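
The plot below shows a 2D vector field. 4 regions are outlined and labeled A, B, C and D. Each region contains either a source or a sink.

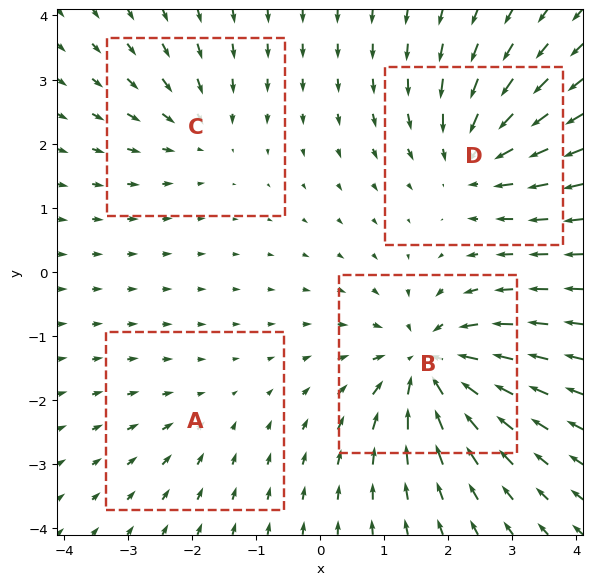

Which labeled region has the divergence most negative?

B

Divergence at each region's feature centre — A: about -2, B: about -8, C: about -3, D: about -5. Region B is most negative.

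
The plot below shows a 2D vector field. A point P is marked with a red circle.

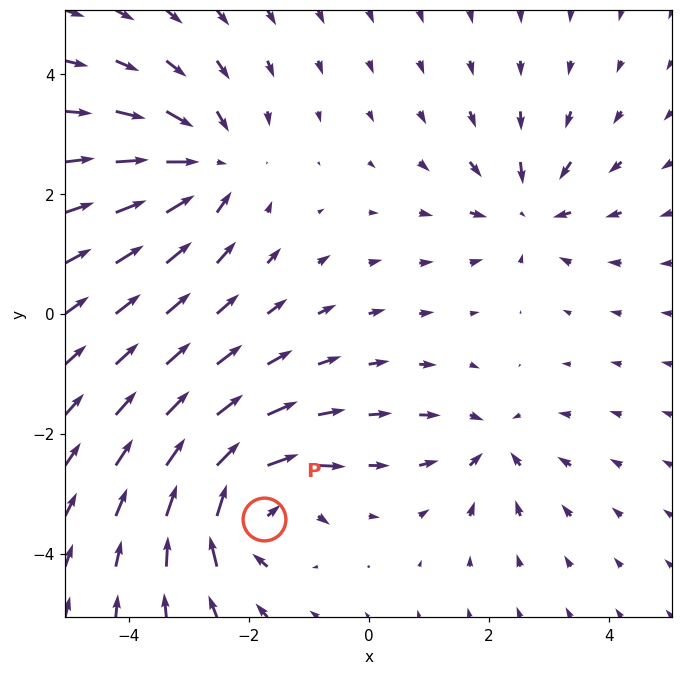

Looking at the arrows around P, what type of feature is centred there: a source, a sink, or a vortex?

vortex

At P (-1.8, -3.4) the arrows circulate clockwise. Divergence ≈0, curl about -7 — near-zero divergence with nonzero curl is a vortex.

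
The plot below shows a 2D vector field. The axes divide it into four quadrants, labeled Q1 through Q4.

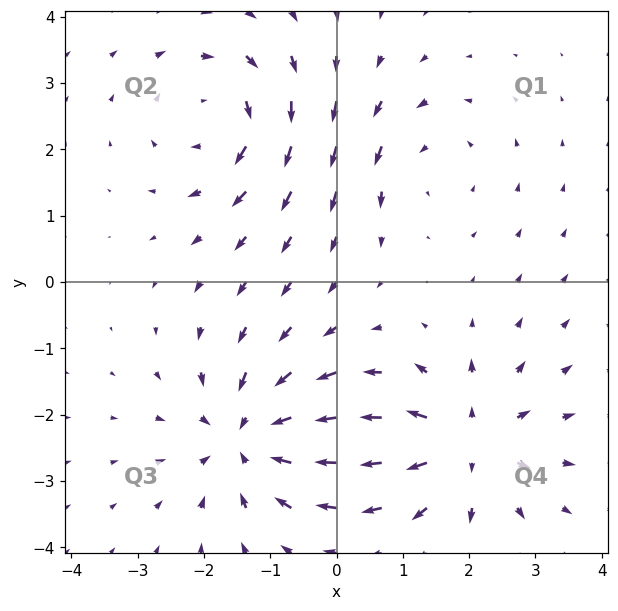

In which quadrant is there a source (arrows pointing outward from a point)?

The source sits at approximately (1.9, -2.4), which lies in quadrant Q4. The divergence there is about +6, positive as expected for a source.

Q4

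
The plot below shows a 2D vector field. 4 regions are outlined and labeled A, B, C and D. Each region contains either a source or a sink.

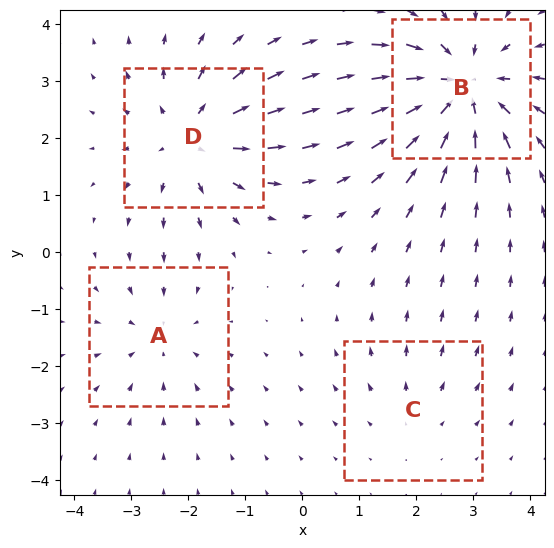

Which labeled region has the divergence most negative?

Divergence at each region's feature centre — A: about -3, B: about -6, C: about +2, D: about +5. Region B is most negative.

B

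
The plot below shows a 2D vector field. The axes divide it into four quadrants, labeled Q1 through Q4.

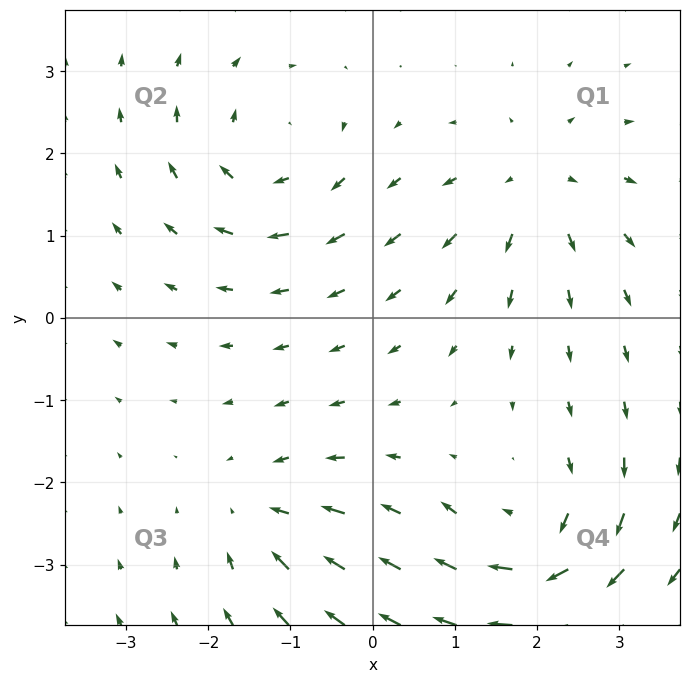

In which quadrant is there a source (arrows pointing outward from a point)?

Q1

The source sits at approximately (2.0, 1.6), which lies in quadrant Q1. The divergence there is about +4, positive as expected for a source.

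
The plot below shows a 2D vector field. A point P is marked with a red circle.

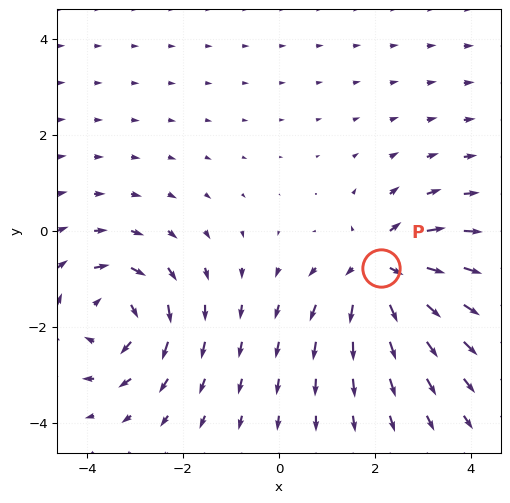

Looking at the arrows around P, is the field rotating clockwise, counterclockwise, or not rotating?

not rotating

Near P at (2.1, -0.8) the arrows show no circulation. The curl there is ≈0.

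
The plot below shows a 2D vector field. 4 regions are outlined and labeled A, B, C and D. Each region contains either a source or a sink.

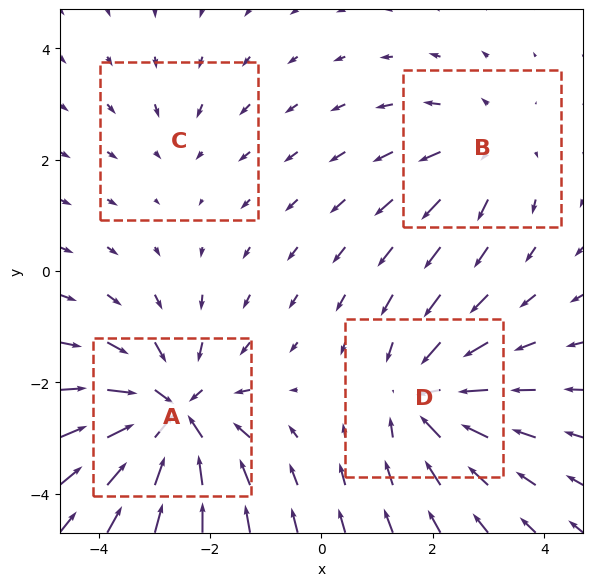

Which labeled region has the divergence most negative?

A

Divergence at each region's feature centre — A: about -6, B: about +3, C: about -2, D: about -5. Region A is most negative.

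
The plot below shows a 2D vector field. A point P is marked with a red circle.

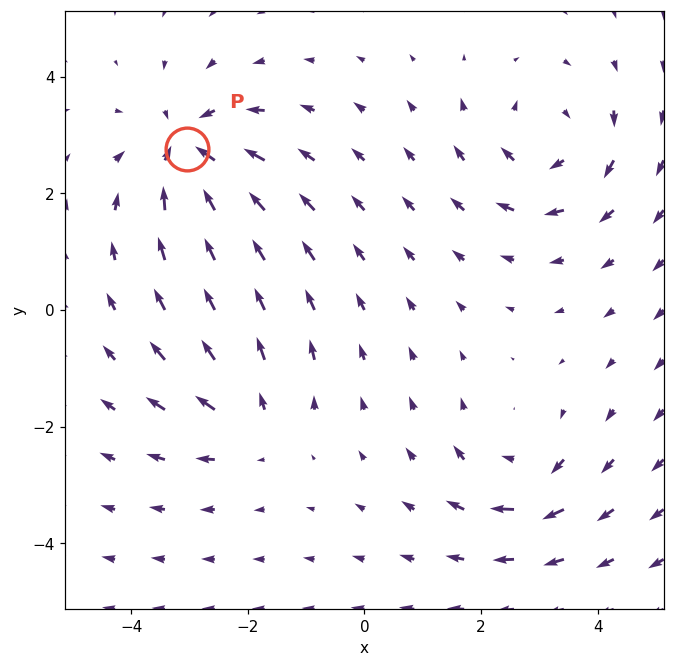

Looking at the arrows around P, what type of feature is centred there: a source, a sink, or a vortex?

At P (-3.0, 2.8) the arrows converge inward. Divergence about -5, curl ≈0 — negative divergence with near-zero curl is a sink.

sink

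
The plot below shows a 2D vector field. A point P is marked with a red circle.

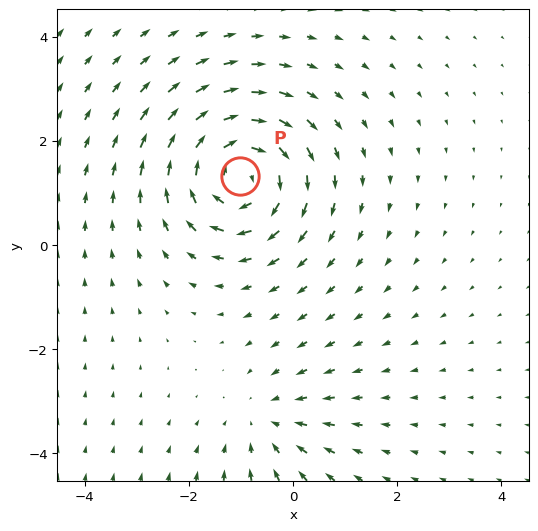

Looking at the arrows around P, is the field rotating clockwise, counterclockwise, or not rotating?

Near P at (-1.0, 1.3) the arrows circulate clockwise. The curl (z-component) there is about -5; negative curl means clockwise rotation.

clockwise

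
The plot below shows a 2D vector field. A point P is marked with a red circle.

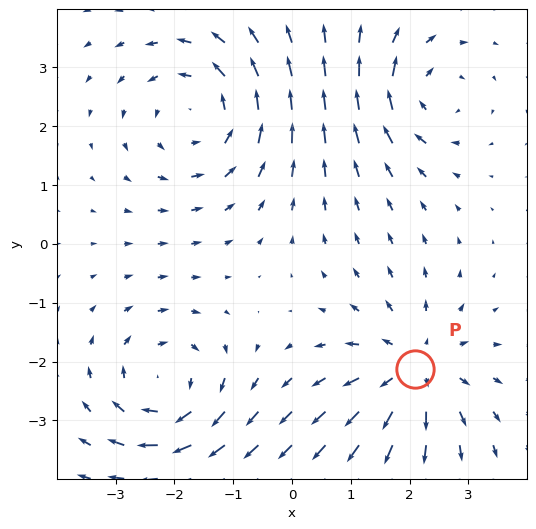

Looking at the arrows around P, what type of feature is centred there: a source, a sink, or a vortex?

At P (2.1, -2.1) the arrows spread outward. Divergence about +5, curl ≈0 — positive divergence with near-zero curl is a source.

source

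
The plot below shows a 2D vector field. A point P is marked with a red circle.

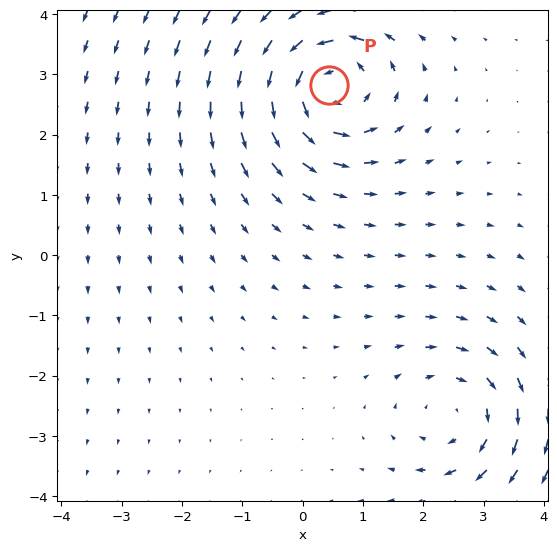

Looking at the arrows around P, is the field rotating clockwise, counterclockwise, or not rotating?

Near P at (0.4, 2.8) the arrows circulate counterclockwise. The curl (z-component) there is about +6; positive curl means counterclockwise rotation.

counterclockwise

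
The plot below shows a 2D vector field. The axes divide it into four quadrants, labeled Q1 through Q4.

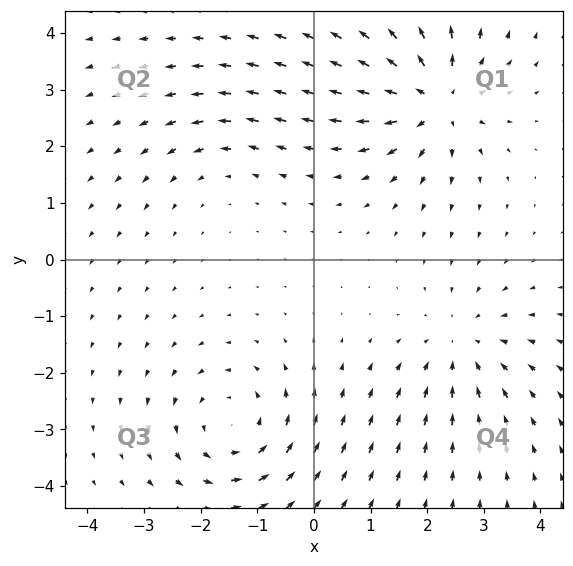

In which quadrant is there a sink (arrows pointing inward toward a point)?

Q4

The sink sits at approximately (2.6, -1.5), which lies in quadrant Q4. The divergence there is about -3, negative as expected for a sink.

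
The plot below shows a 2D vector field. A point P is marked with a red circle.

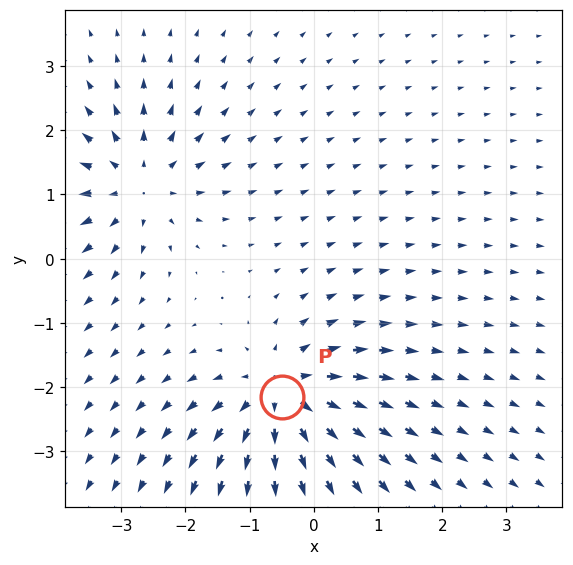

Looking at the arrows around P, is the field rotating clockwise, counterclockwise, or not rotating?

Near P at (-0.5, -2.1) the arrows show no circulation. The curl there is ≈0.

not rotating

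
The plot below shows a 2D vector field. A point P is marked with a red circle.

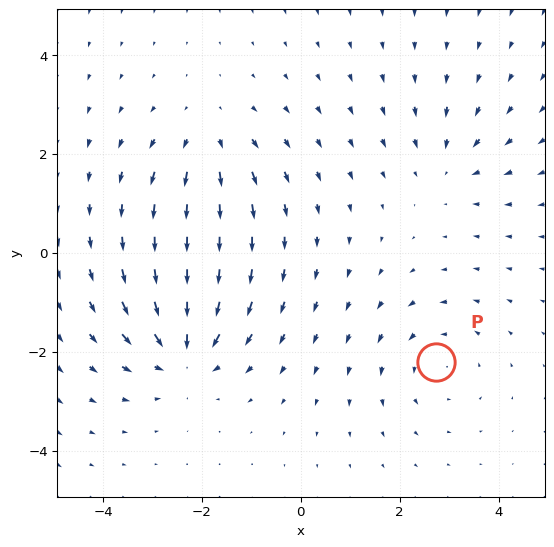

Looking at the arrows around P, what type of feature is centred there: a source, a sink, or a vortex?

At P (2.7, -2.2) the arrows circulate counterclockwise. Divergence ≈0, curl about +3 — near-zero divergence with nonzero curl is a vortex.

vortex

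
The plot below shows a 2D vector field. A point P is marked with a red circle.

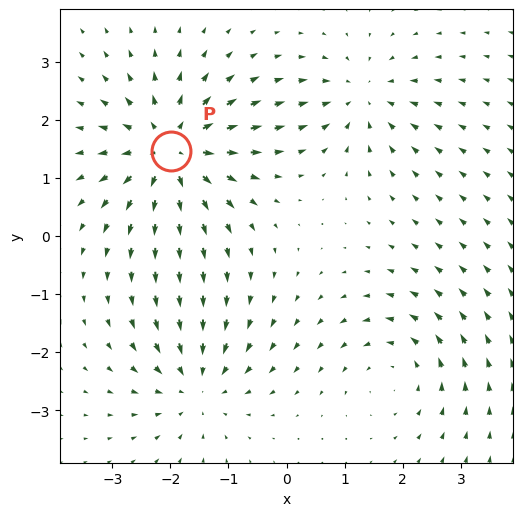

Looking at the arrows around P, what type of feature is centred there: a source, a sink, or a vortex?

source

At P (-2.0, 1.5) the arrows spread outward. Divergence about +6, curl ≈0 — positive divergence with near-zero curl is a source.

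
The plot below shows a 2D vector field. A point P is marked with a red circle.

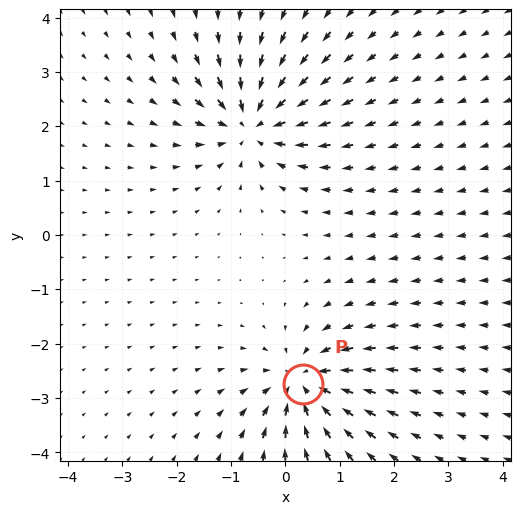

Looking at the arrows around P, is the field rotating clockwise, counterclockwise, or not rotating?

Near P at (0.3, -2.7) the arrows show no circulation. The curl there is ≈0.

not rotating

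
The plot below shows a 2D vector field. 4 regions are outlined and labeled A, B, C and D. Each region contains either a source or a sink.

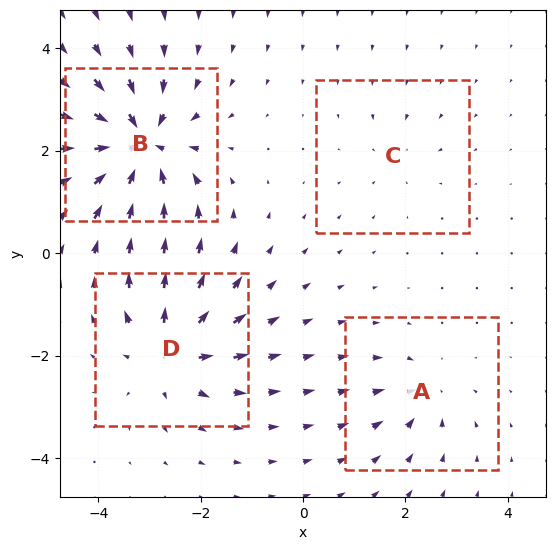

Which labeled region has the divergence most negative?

B

Divergence at each region's feature centre — A: about -4, B: about -8, C: about -2, D: about +6. Region B is most negative.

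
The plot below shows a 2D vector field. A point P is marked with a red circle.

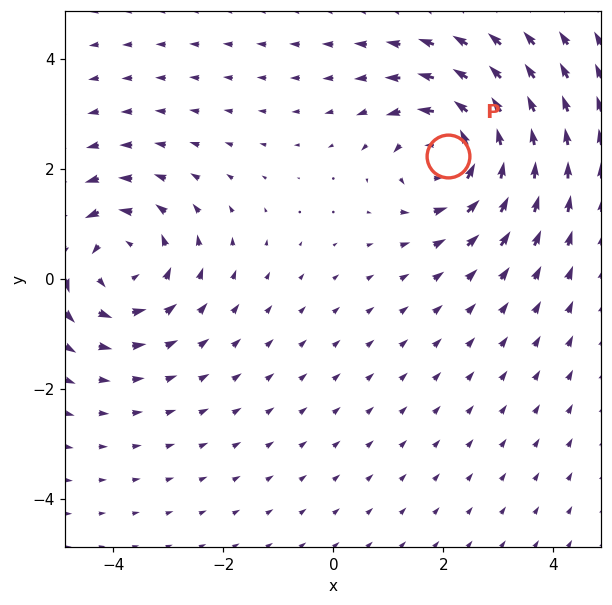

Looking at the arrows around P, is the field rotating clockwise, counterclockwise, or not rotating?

counterclockwise

Near P at (2.1, 2.2) the arrows circulate counterclockwise. The curl (z-component) there is about +5; positive curl means counterclockwise rotation.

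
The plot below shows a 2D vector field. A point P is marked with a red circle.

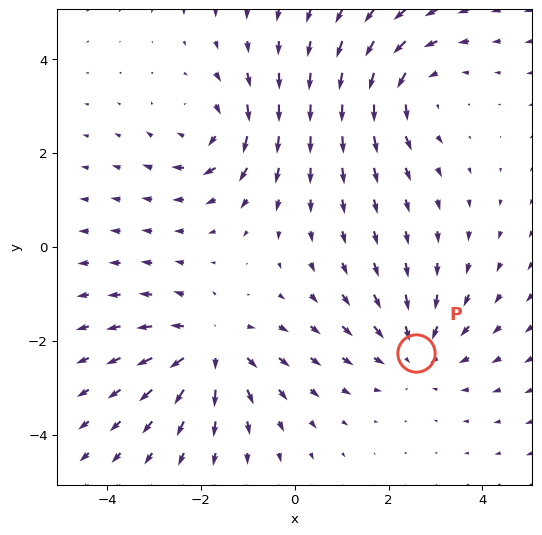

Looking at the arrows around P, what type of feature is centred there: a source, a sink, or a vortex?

At P (2.6, -2.3) the arrows converge inward. Divergence about -3, curl ≈0 — negative divergence with near-zero curl is a sink.

sink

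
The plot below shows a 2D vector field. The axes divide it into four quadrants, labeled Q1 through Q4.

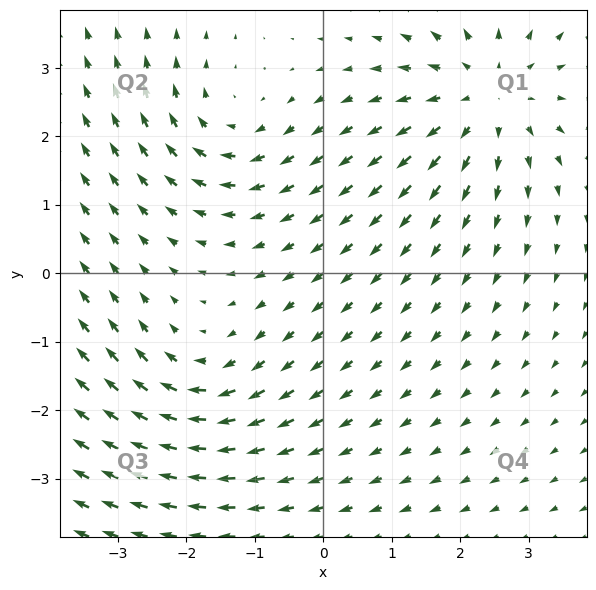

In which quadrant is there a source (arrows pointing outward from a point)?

Q1

The source sits at approximately (2.4, 2.6), which lies in quadrant Q1. The divergence there is about +4, positive as expected for a source.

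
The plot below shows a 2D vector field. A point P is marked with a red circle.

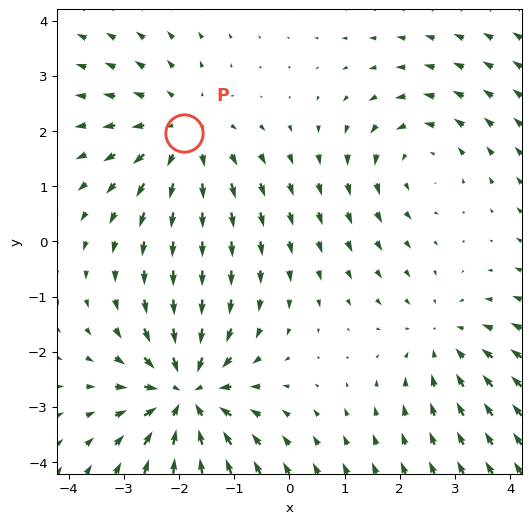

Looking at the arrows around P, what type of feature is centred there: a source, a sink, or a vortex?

At P (-1.9, 2.0) the arrows spread outward. Divergence about +3, curl ≈0 — positive divergence with near-zero curl is a source.

source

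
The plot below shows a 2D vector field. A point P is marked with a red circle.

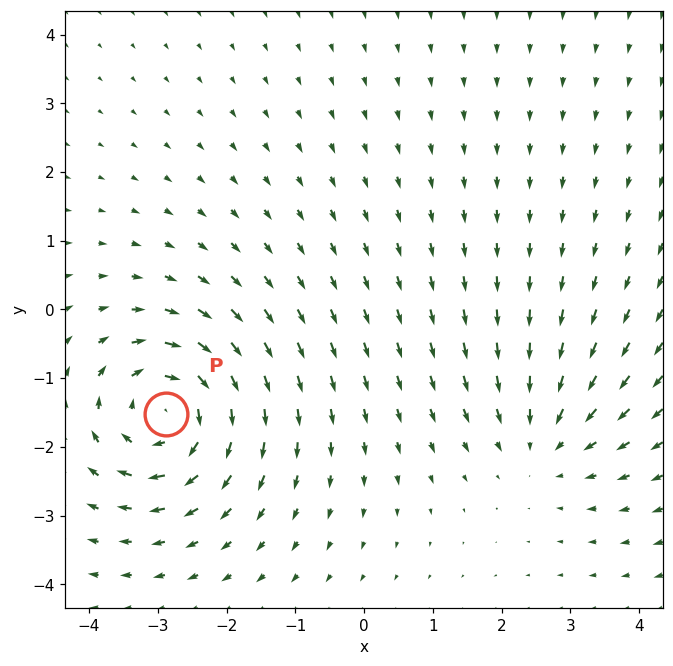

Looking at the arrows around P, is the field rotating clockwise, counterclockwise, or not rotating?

Near P at (-2.9, -1.5) the arrows circulate clockwise. The curl (z-component) there is about -5; negative curl means clockwise rotation.

clockwise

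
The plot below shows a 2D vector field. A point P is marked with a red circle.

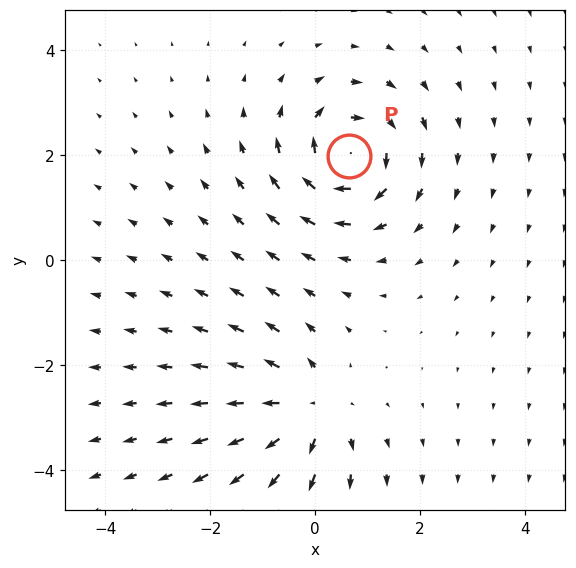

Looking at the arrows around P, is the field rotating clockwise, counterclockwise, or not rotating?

Near P at (0.6, 2.0) the arrows circulate clockwise. The curl (z-component) there is about -6; negative curl means clockwise rotation.

clockwise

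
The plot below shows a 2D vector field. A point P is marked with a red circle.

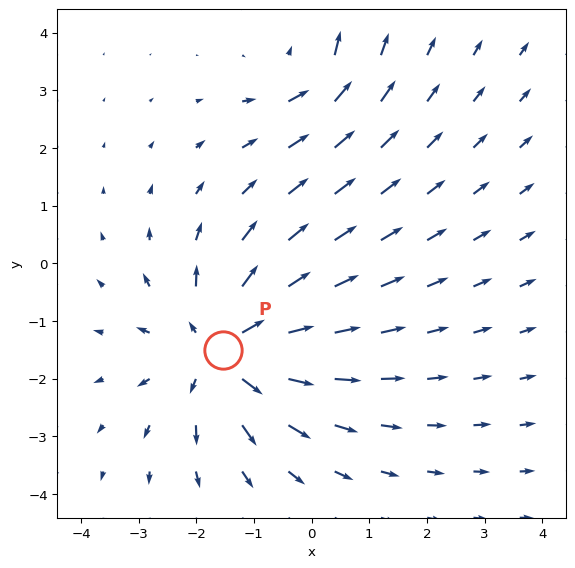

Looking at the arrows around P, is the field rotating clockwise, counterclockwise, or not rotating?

not rotating

Near P at (-1.5, -1.5) the arrows show no circulation. The curl there is ≈0.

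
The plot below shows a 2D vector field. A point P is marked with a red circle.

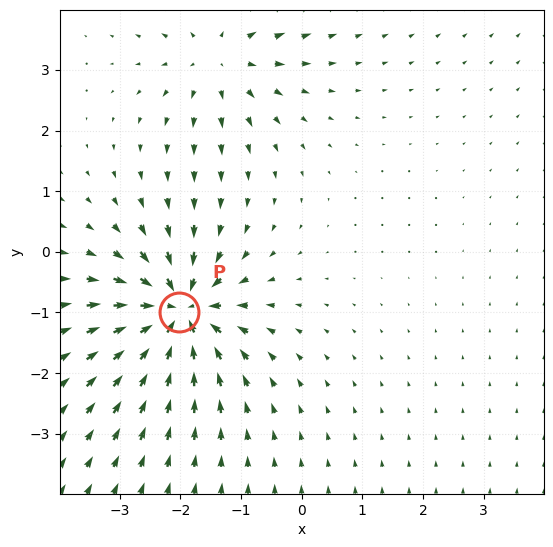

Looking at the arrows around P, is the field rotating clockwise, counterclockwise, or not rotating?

not rotating

Near P at (-2.0, -1.0) the arrows show no circulation. The curl there is ≈0.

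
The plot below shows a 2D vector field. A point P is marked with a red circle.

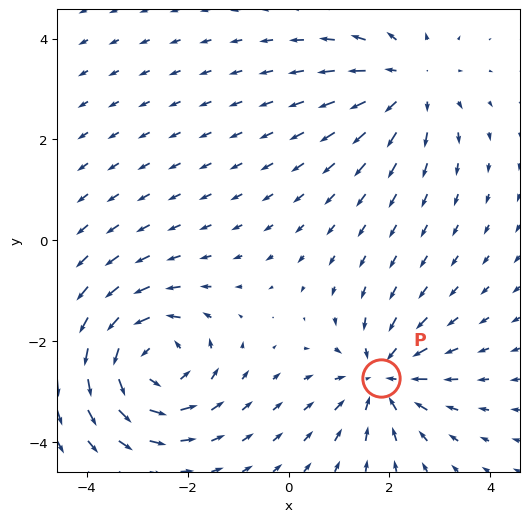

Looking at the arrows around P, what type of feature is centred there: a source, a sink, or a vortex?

sink

At P (1.8, -2.7) the arrows converge inward. Divergence about -4, curl ≈0 — negative divergence with near-zero curl is a sink.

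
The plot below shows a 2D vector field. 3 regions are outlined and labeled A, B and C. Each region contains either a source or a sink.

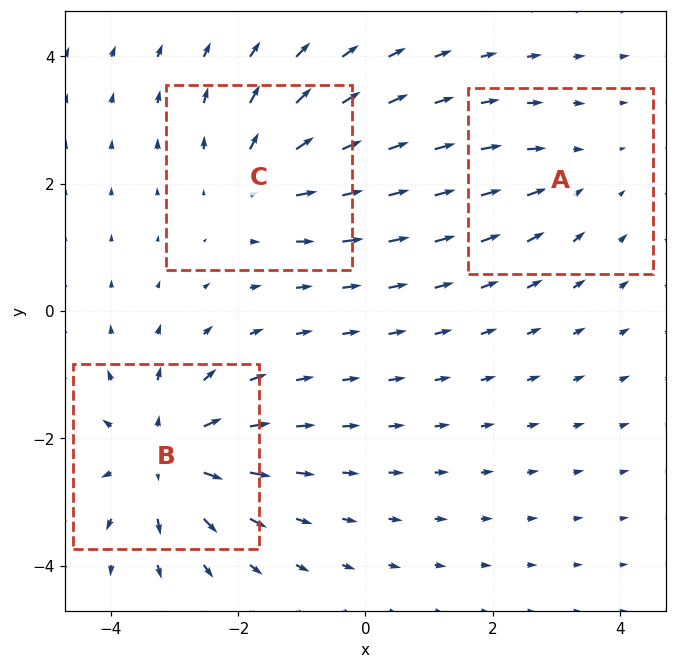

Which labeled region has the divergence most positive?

B

Divergence at each region's feature centre — A: about -2, B: about +5, C: about +3. Region B is most positive.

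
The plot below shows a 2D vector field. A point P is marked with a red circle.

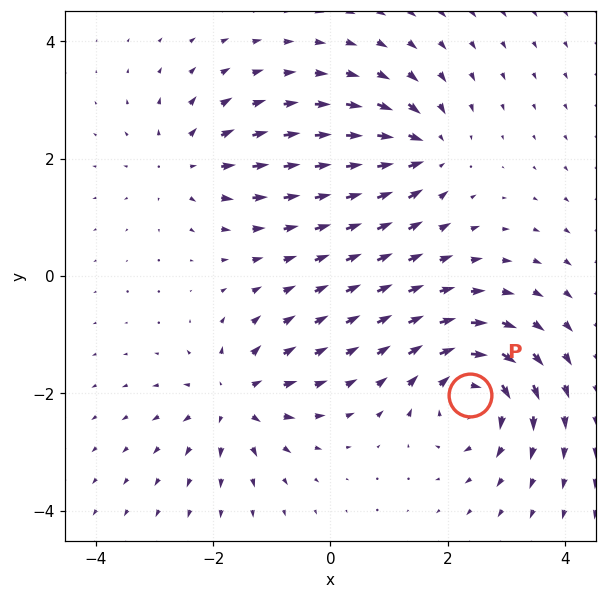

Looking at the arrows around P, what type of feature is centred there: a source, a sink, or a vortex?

At P (2.4, -2.0) the arrows circulate clockwise. Divergence ≈0, curl about -6 — near-zero divergence with nonzero curl is a vortex.

vortex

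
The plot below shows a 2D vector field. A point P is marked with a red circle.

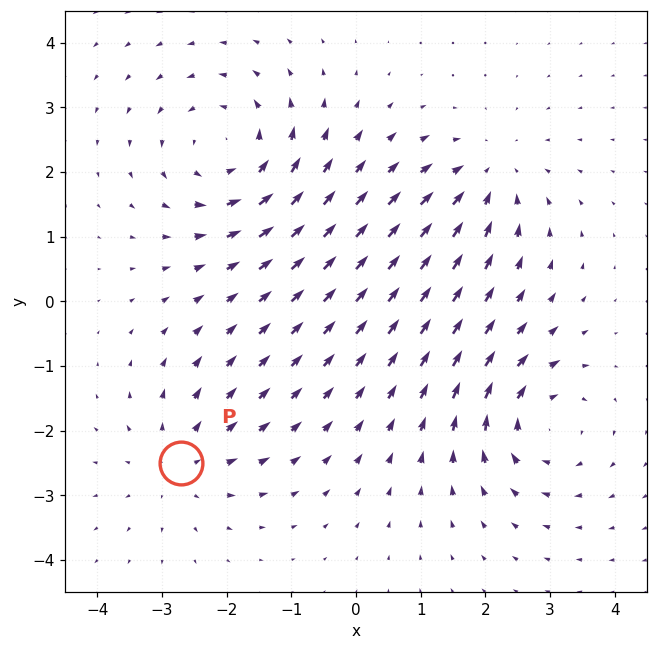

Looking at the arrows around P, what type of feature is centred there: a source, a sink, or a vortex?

source

At P (-2.7, -2.5) the arrows spread outward. Divergence about +3, curl ≈0 — positive divergence with near-zero curl is a source.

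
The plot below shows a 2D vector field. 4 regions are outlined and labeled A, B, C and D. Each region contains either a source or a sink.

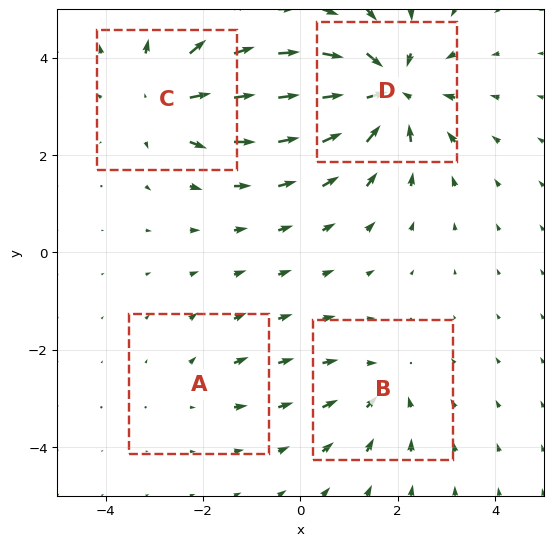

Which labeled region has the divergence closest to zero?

Divergence at each region's feature centre — A: about +2, B: about -3, C: about +5, D: about -7. Region A is closest to zero.

A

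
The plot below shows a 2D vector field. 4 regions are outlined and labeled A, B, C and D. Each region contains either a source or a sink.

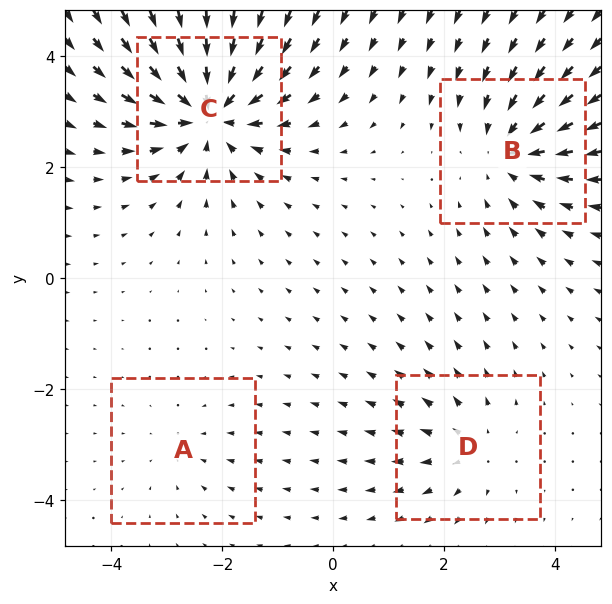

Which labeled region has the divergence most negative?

C

Divergence at each region's feature centre — A: about -2, B: about -5, C: about -7, D: about +3. Region C is most negative.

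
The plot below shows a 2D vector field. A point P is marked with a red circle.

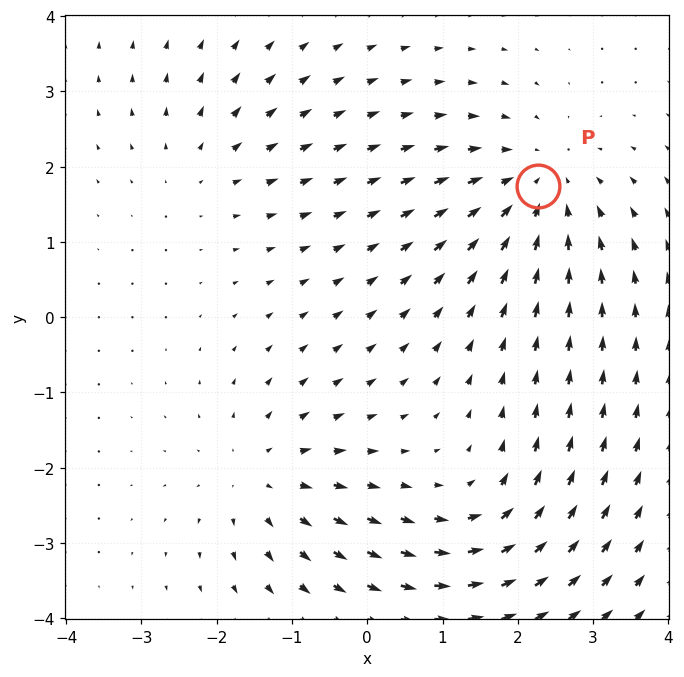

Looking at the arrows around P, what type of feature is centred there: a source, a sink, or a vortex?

sink

At P (2.3, 1.7) the arrows converge inward. Divergence about -4, curl ≈0 — negative divergence with near-zero curl is a sink.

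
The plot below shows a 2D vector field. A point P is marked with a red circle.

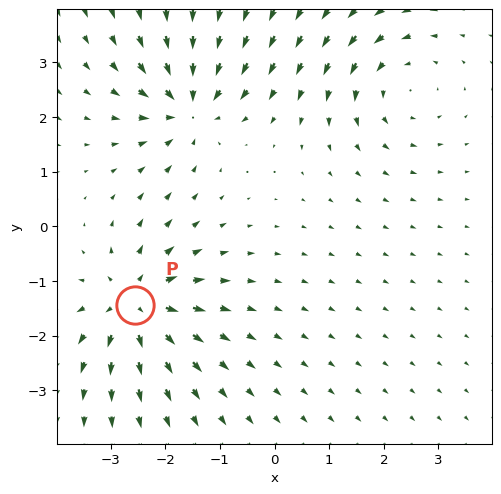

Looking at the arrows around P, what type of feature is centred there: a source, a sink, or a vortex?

source

At P (-2.6, -1.4) the arrows spread outward. Divergence about +6, curl ≈0 — positive divergence with near-zero curl is a source.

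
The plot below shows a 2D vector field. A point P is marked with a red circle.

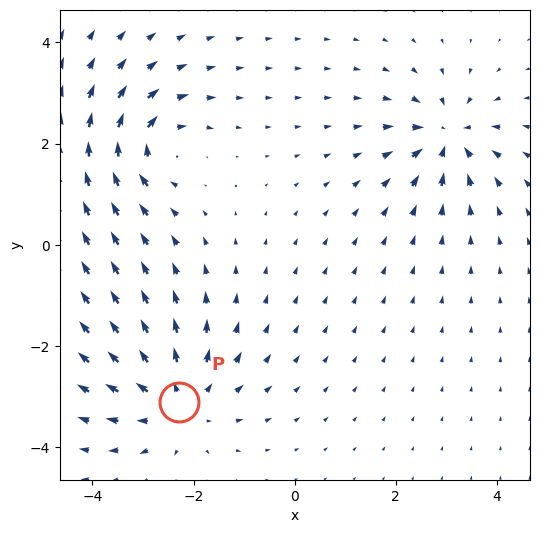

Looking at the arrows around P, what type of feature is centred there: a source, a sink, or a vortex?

At P (-2.3, -3.1) the arrows spread outward. Divergence about +3, curl ≈0 — positive divergence with near-zero curl is a source.

source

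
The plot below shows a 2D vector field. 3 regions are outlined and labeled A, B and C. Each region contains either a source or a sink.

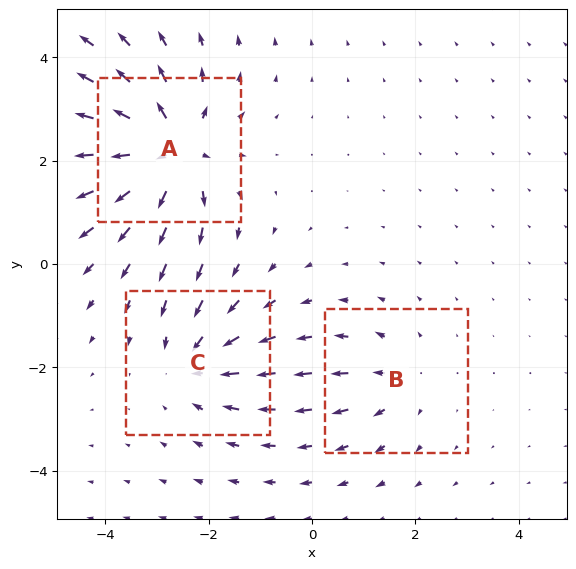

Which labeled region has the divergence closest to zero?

B

Divergence at each region's feature centre — A: about +5, B: about +2, C: about -3. Region B is closest to zero.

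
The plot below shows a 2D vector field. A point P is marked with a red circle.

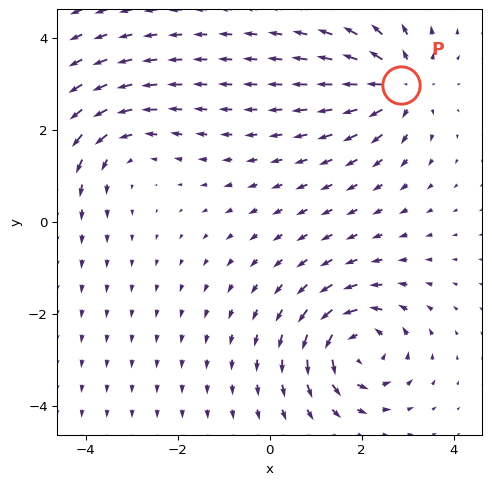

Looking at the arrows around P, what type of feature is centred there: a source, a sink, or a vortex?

At P (2.9, 3.0) the arrows spread outward. Divergence about +5, curl ≈0 — positive divergence with near-zero curl is a source.

source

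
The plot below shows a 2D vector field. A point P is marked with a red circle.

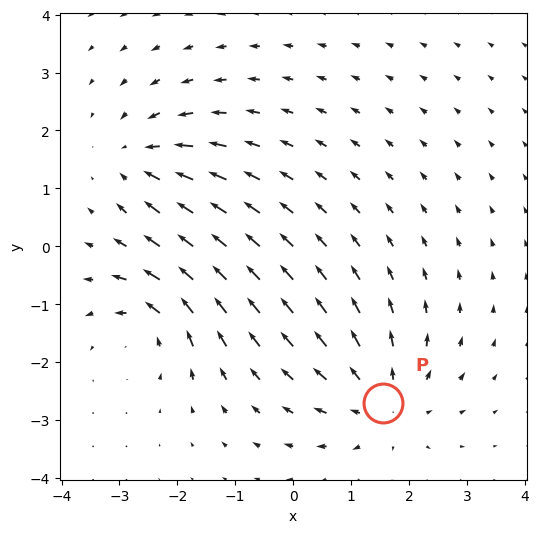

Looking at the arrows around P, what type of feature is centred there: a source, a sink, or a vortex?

source

At P (1.6, -2.7) the arrows spread outward. Divergence about +4, curl ≈0 — positive divergence with near-zero curl is a source.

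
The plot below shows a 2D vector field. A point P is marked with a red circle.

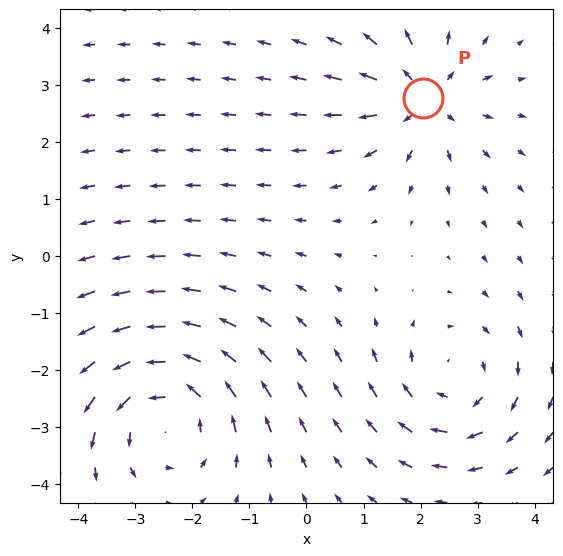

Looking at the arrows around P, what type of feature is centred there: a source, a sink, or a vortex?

source

At P (2.0, 2.8) the arrows spread outward. Divergence about +4, curl ≈0 — positive divergence with near-zero curl is a source.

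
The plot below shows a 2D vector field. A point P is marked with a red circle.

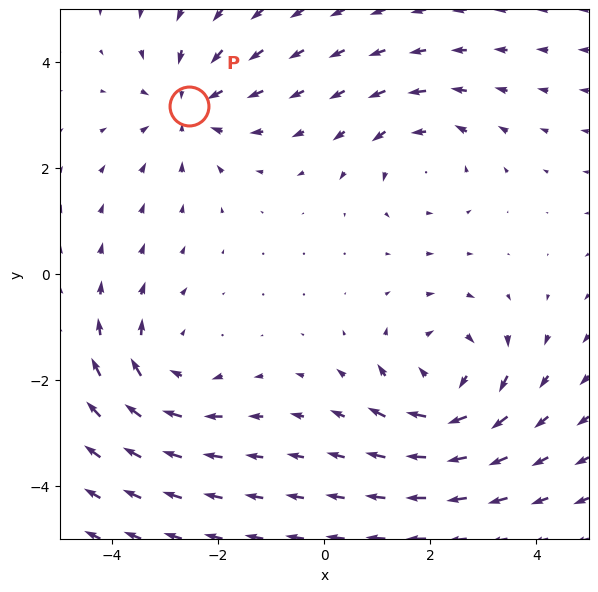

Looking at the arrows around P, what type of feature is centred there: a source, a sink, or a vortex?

At P (-2.5, 3.2) the arrows converge inward. Divergence about -3, curl ≈0 — negative divergence with near-zero curl is a sink.

sink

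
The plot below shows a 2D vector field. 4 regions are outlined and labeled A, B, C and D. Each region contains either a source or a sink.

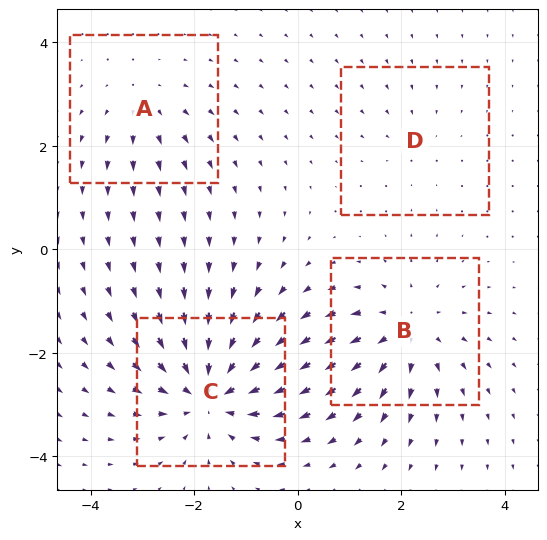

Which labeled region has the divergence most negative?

C

Divergence at each region's feature centre — A: about +3, B: about +5, C: about -7, D: about -2. Region C is most negative.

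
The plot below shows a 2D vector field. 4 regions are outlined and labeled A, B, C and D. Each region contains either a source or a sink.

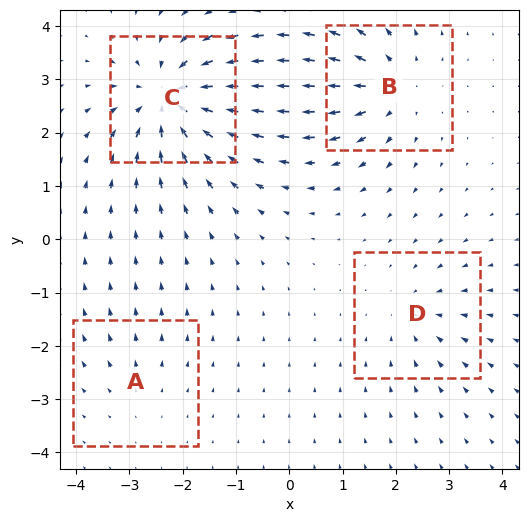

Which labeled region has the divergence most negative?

C

Divergence at each region's feature centre — A: about +2, B: about +5, C: about -7, D: about -3. Region C is most negative.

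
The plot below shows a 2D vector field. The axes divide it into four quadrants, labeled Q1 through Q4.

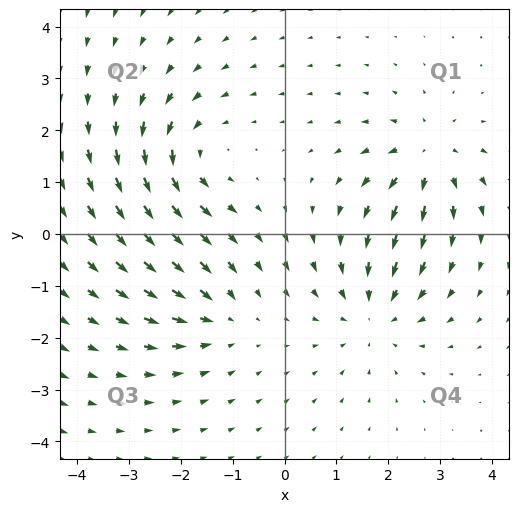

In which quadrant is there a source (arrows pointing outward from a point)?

The source sits at approximately (2.8, 1.5), which lies in quadrant Q1. The divergence there is about +5, positive as expected for a source.

Q1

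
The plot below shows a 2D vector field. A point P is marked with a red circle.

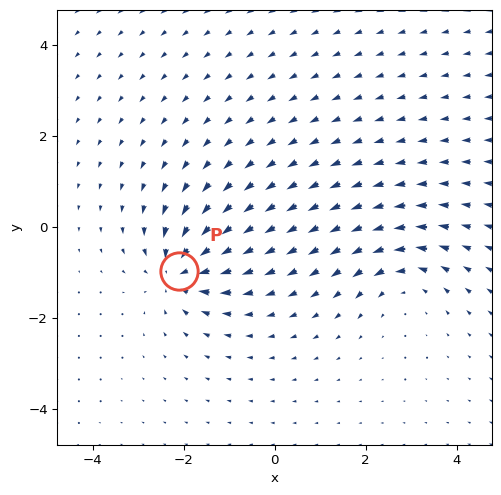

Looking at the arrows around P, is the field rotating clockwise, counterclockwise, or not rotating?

Near P at (-2.1, -1.0) the arrows show no circulation. The curl there is ≈0.

not rotating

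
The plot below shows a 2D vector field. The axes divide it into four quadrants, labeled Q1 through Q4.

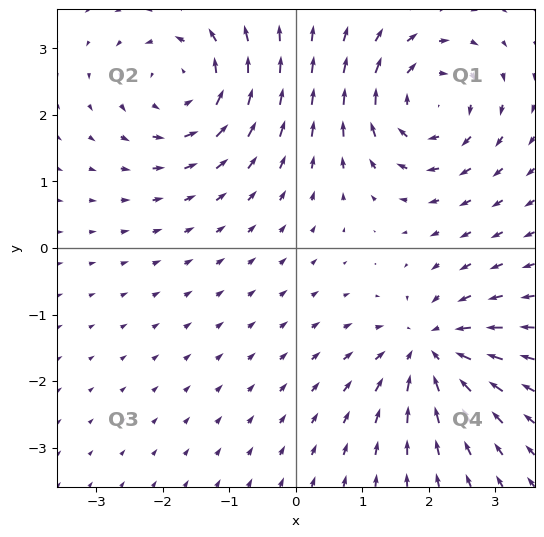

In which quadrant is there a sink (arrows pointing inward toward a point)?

The sink sits at approximately (2.0, -1.5), which lies in quadrant Q4. The divergence there is about -6, negative as expected for a sink.

Q4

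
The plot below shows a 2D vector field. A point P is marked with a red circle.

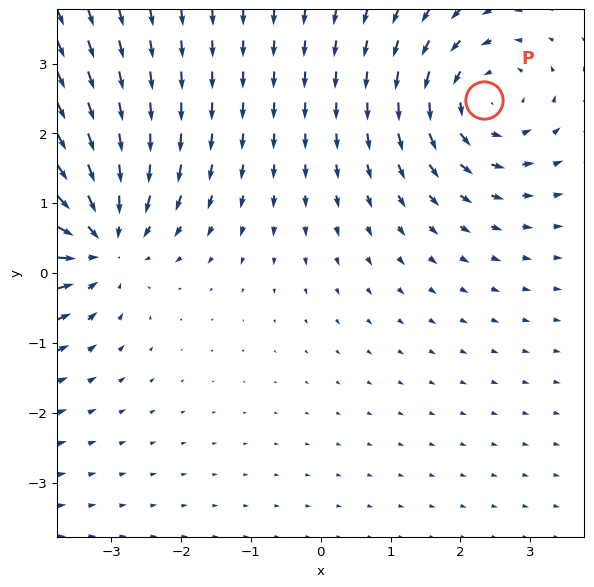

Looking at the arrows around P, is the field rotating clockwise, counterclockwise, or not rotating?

Near P at (2.3, 2.5) the arrows circulate counterclockwise. The curl (z-component) there is about +3; positive curl means counterclockwise rotation.

counterclockwise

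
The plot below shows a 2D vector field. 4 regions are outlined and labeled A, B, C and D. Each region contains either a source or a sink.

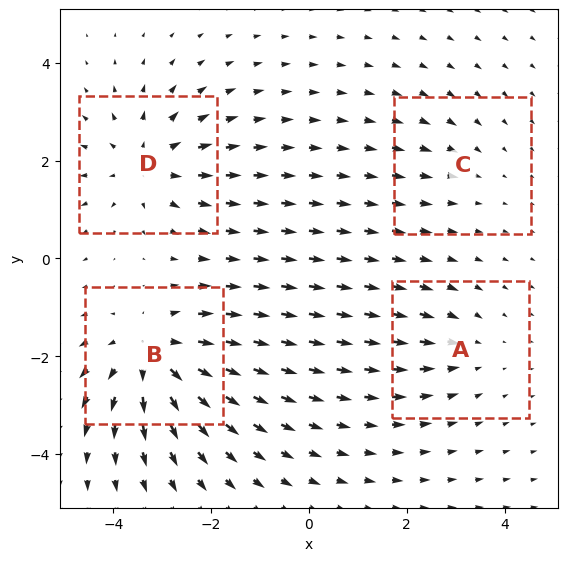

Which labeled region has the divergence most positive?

Divergence at each region's feature centre — A: about -3, B: about +6, C: about -2, D: about +5. Region B is most positive.

B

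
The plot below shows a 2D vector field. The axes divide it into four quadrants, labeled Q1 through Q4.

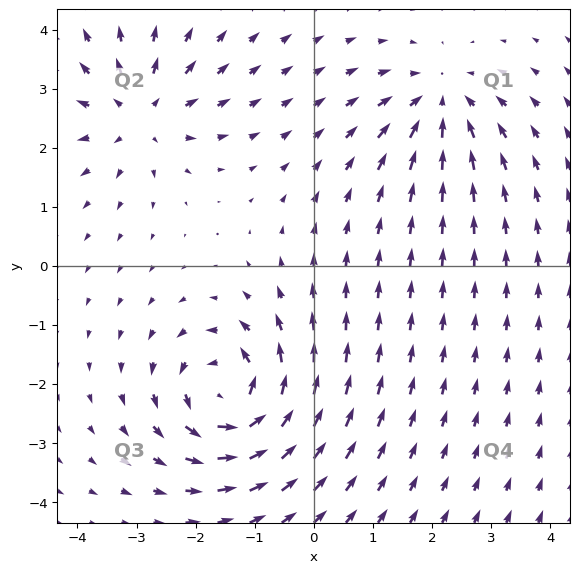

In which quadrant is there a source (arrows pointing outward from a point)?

Q2

The source sits at approximately (-2.9, 2.6), which lies in quadrant Q2. The divergence there is about +4, positive as expected for a source.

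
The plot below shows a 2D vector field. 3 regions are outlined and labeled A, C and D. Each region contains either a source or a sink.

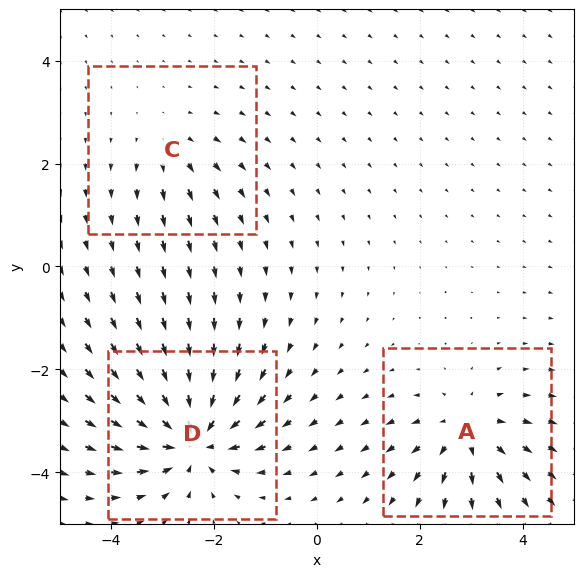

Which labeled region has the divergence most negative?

Divergence at each region's feature centre — A: about +4, C: about +2, D: about -6. Region D is most negative.

D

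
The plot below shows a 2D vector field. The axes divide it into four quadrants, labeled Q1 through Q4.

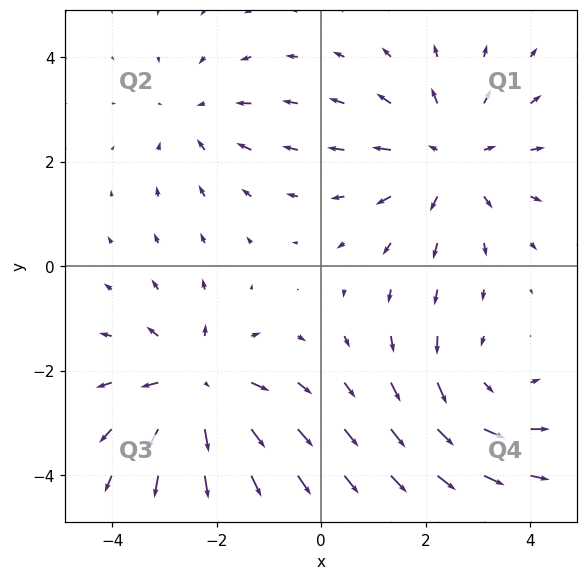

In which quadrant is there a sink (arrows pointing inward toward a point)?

The sink sits at approximately (-2.4, 2.9), which lies in quadrant Q2. The divergence there is about -2, negative as expected for a sink.

Q2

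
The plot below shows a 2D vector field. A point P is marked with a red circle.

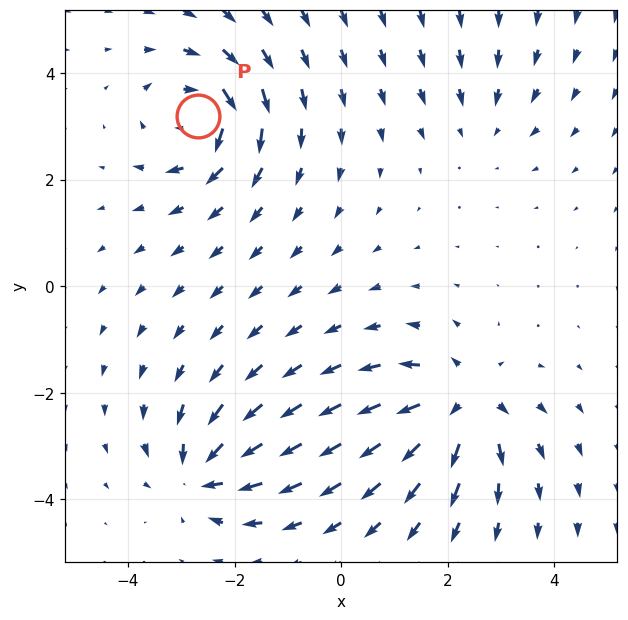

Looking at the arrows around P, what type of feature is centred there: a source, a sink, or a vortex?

vortex

At P (-2.7, 3.2) the arrows circulate clockwise. Divergence ≈0, curl about -6 — near-zero divergence with nonzero curl is a vortex.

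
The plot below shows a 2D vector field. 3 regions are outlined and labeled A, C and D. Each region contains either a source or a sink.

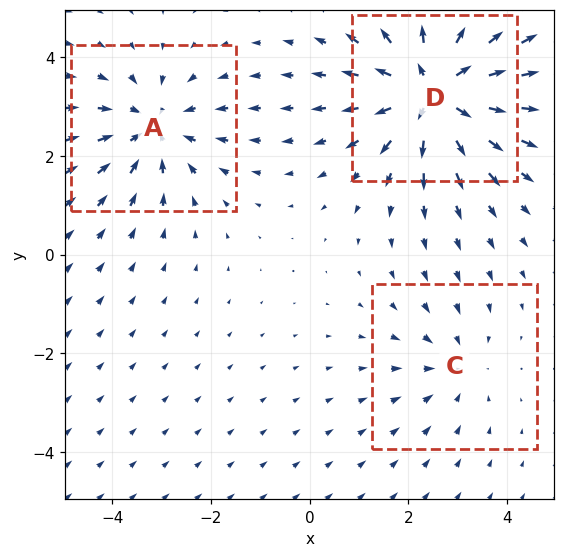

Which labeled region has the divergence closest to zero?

Divergence at each region's feature centre — A: about -3, C: about -2, D: about +4. Region C is closest to zero.

C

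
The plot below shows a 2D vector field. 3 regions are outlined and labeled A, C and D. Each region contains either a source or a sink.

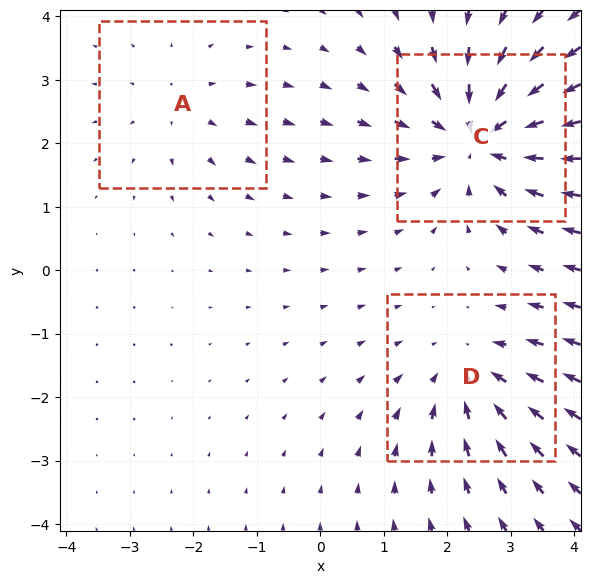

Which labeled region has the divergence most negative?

Divergence at each region's feature centre — A: about +2, C: about -5, D: about -3. Region C is most negative.

C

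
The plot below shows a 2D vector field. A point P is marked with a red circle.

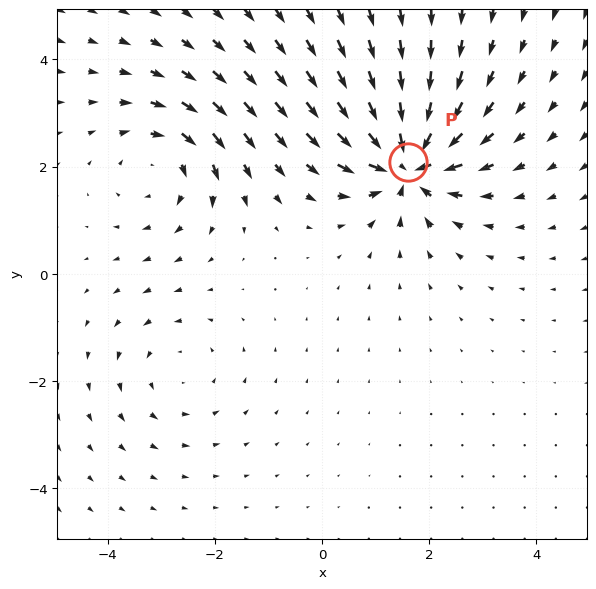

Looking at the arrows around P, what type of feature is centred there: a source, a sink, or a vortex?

sink

At P (1.6, 2.1) the arrows converge inward. Divergence about -7, curl ≈0 — negative divergence with near-zero curl is a sink.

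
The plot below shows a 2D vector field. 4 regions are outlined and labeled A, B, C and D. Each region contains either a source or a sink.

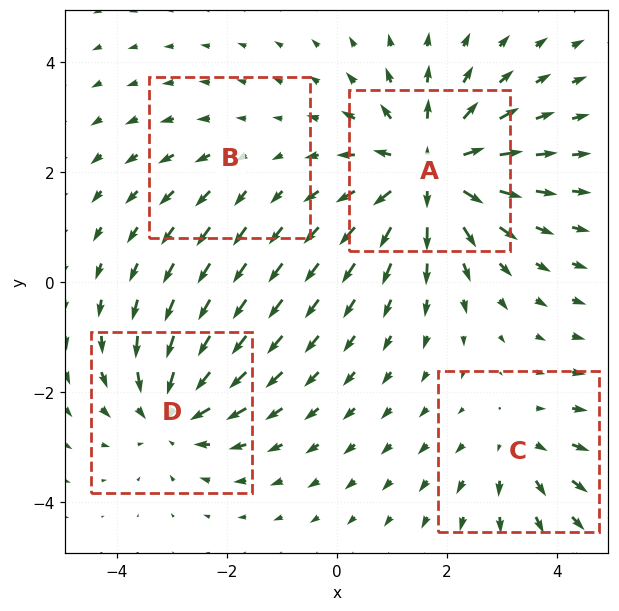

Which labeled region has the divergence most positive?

A

Divergence at each region's feature centre — A: about +6, B: about +2, C: about +3, D: about -4. Region A is most positive.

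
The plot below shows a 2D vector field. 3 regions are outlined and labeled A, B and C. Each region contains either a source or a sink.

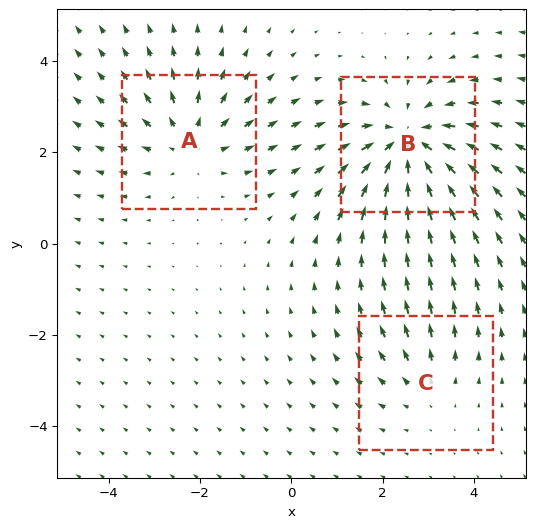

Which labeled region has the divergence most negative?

B

Divergence at each region's feature centre — A: about +3, B: about -4, C: about +2. Region B is most negative.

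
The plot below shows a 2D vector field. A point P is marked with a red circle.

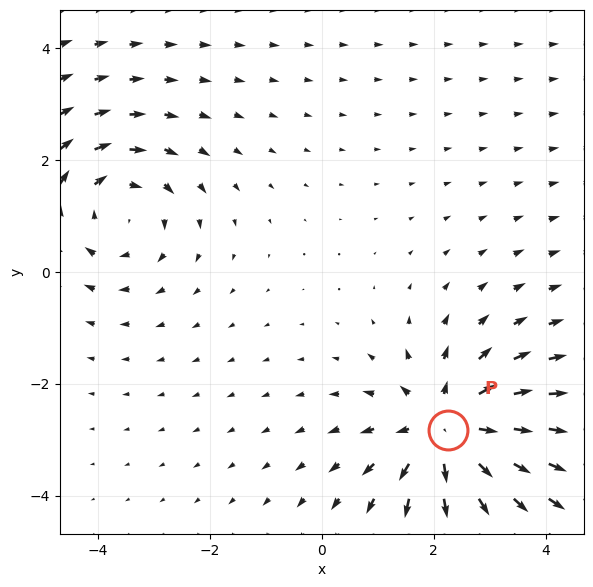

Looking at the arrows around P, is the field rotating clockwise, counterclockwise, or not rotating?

Near P at (2.3, -2.8) the arrows show no circulation. The curl there is ≈0.

not rotating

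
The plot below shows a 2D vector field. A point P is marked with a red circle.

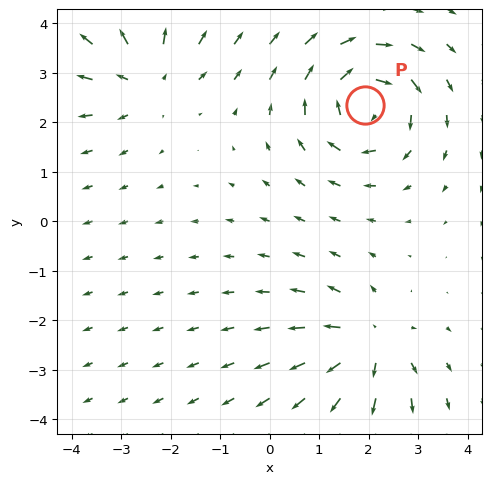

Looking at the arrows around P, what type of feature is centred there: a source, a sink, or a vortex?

vortex

At P (1.9, 2.4) the arrows circulate clockwise. Divergence ≈0, curl about -5 — near-zero divergence with nonzero curl is a vortex.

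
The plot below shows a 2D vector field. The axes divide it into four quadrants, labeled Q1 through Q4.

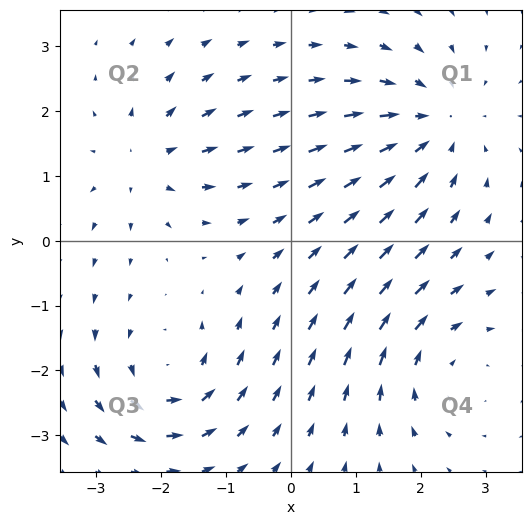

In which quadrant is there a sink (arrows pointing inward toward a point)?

Q1

The sink sits at approximately (2.2, 1.8), which lies in quadrant Q1. The divergence there is about -4, negative as expected for a sink.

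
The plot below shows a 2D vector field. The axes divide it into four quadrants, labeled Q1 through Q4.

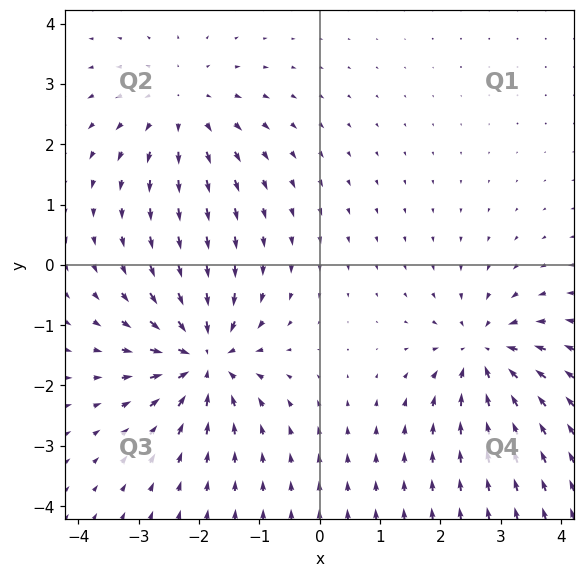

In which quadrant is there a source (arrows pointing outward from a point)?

The source sits at approximately (-2.3, 2.6), which lies in quadrant Q2. The divergence there is about +2, positive as expected for a source.

Q2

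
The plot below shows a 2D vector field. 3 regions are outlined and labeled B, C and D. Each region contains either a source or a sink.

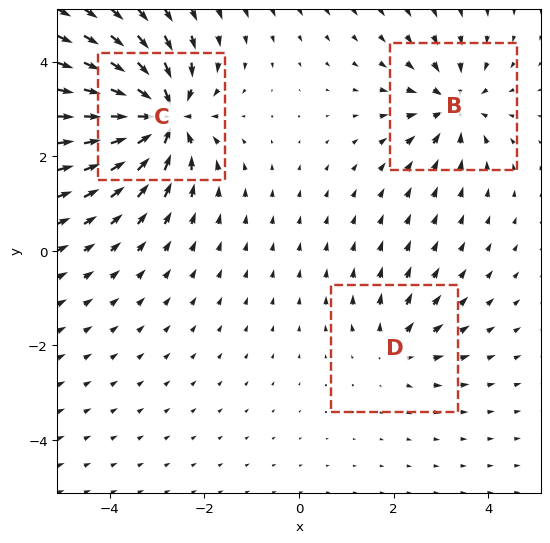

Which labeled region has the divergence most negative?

Divergence at each region's feature centre — B: about -4, C: about -6, D: about +3. Region C is most negative.

C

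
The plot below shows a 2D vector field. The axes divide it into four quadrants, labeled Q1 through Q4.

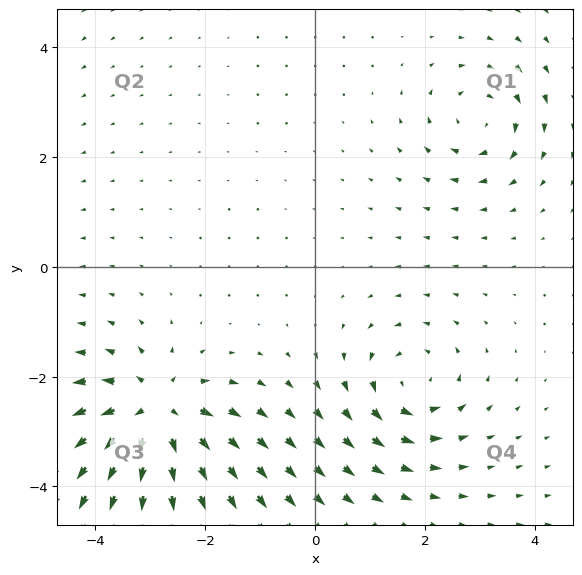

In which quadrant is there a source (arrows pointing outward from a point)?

The source sits at approximately (-2.9, -2.7), which lies in quadrant Q3. The divergence there is about +5, positive as expected for a source.

Q3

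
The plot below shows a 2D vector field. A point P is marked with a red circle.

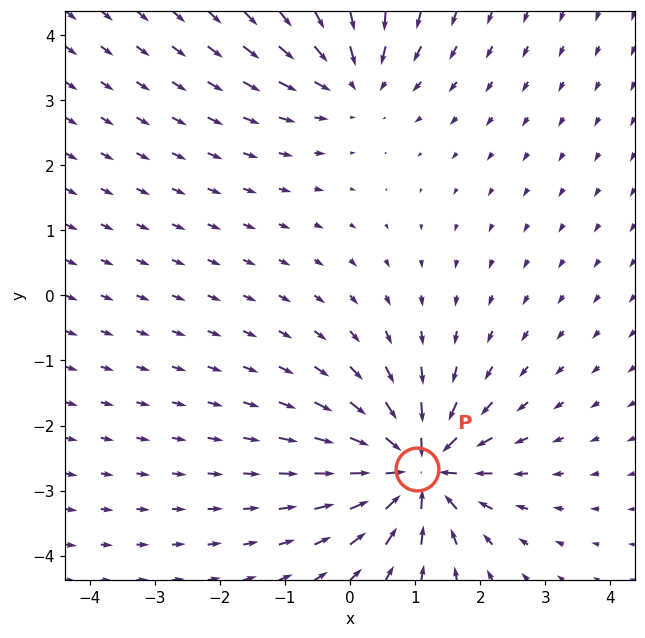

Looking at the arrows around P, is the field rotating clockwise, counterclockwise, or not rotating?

not rotating

Near P at (1.0, -2.7) the arrows show no circulation. The curl there is ≈0.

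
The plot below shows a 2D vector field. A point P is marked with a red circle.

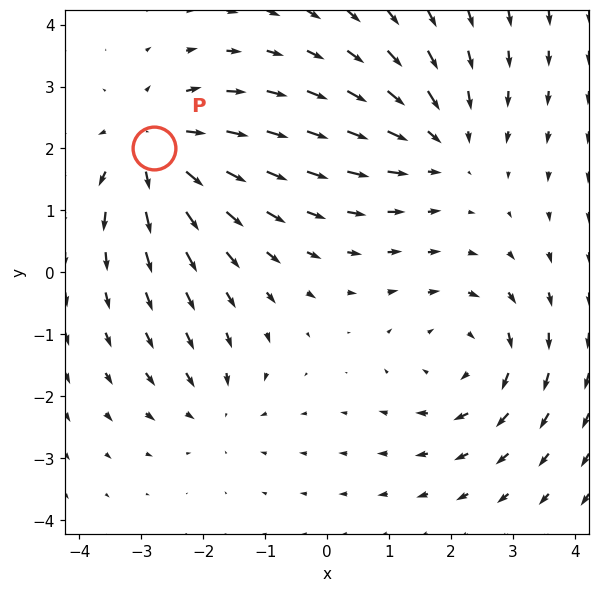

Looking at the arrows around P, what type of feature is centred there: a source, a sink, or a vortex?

source

At P (-2.8, 2.0) the arrows spread outward. Divergence about +5, curl ≈0 — positive divergence with near-zero curl is a source.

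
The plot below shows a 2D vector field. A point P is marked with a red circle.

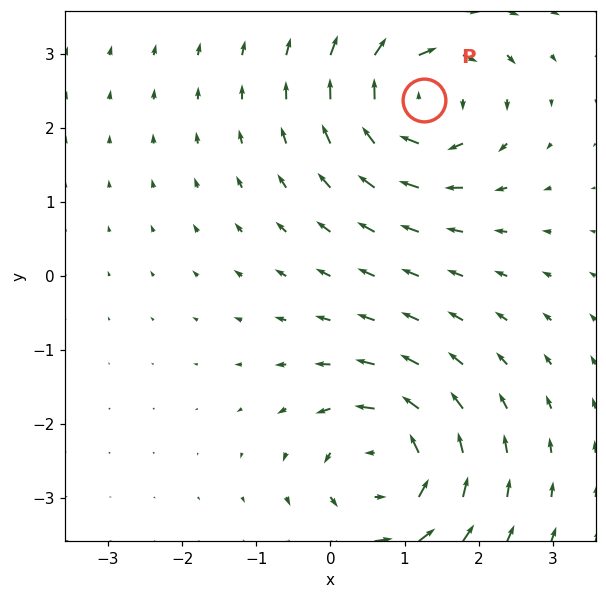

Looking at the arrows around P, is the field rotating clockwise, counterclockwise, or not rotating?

clockwise

Near P at (1.3, 2.4) the arrows circulate clockwise. The curl (z-component) there is about -6; negative curl means clockwise rotation.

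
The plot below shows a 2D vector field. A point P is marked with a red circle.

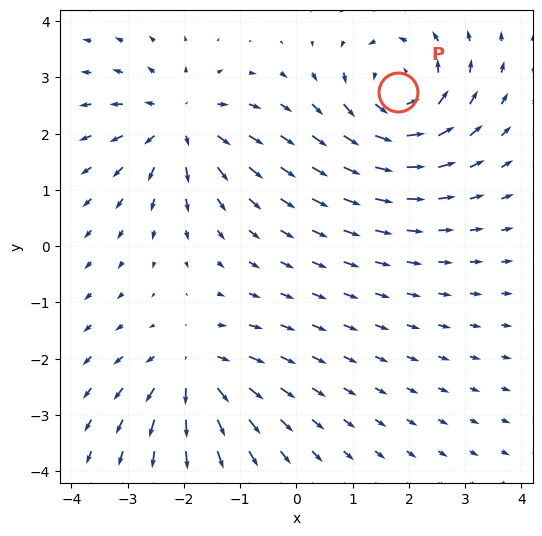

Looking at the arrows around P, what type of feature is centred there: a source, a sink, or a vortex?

vortex

At P (1.8, 2.7) the arrows circulate counterclockwise. Divergence ≈0, curl about +6 — near-zero divergence with nonzero curl is a vortex.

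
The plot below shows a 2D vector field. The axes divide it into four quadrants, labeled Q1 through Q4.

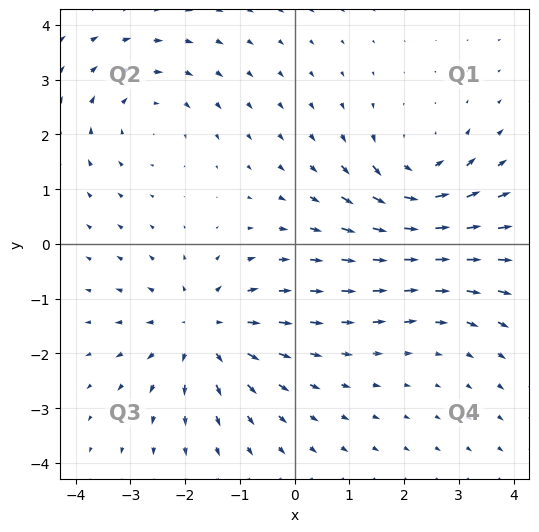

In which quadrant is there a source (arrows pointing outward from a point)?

Q3

The source sits at approximately (-1.7, -1.6), which lies in quadrant Q3. The divergence there is about +5, positive as expected for a source.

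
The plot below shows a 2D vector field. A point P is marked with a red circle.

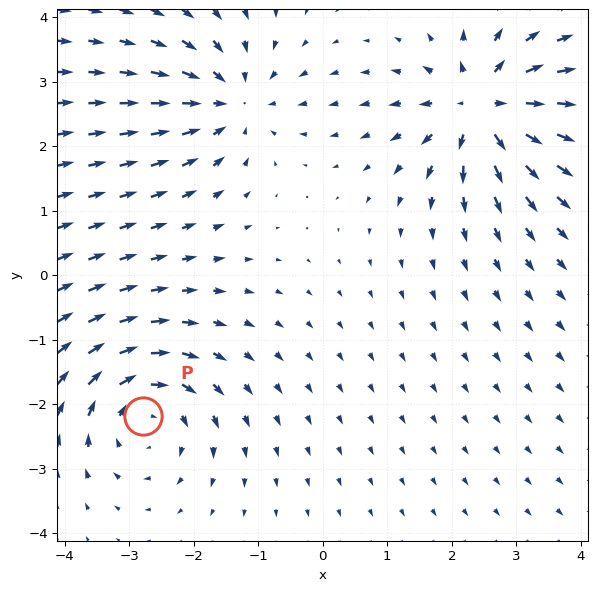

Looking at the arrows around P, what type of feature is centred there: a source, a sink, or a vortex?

vortex

At P (-2.8, -2.2) the arrows circulate clockwise. Divergence ≈0, curl about -5 — near-zero divergence with nonzero curl is a vortex.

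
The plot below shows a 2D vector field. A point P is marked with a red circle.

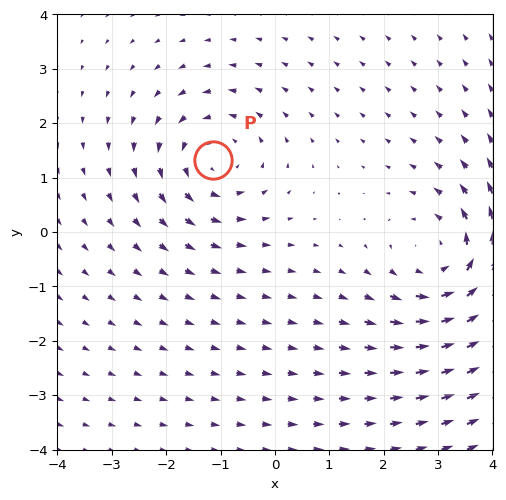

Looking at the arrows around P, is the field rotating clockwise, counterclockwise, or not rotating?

counterclockwise

Near P at (-1.1, 1.3) the arrows circulate counterclockwise. The curl (z-component) there is about +3; positive curl means counterclockwise rotation.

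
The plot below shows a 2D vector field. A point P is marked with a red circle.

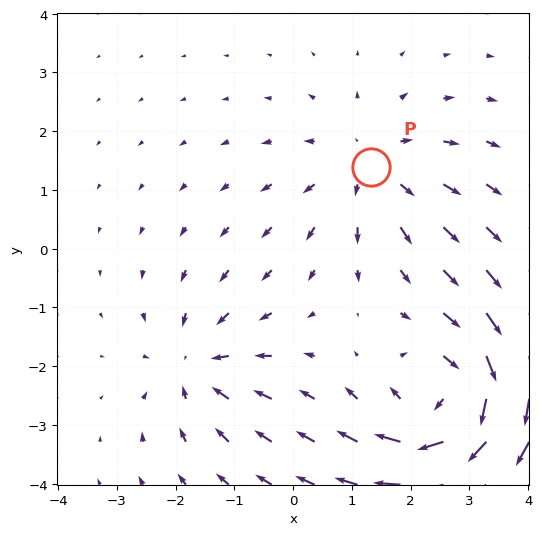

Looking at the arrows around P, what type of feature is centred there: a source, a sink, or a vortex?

source

At P (1.3, 1.4) the arrows spread outward. Divergence about +3, curl ≈0 — positive divergence with near-zero curl is a source.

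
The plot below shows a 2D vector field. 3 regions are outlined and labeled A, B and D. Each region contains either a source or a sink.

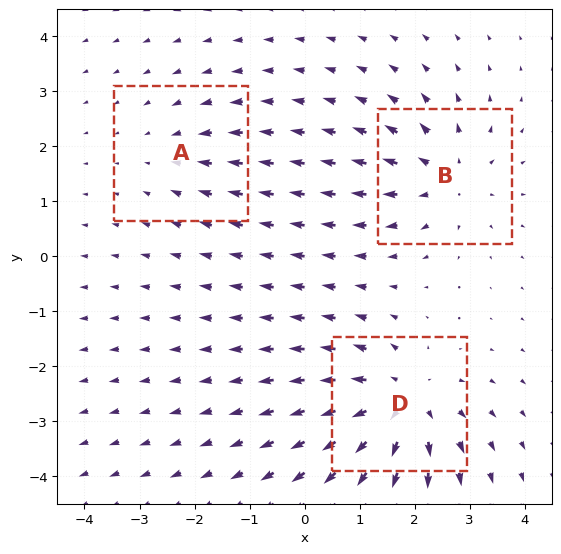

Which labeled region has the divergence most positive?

Divergence at each region's feature centre — A: about -2, B: about +3, D: about +5. Region D is most positive.

D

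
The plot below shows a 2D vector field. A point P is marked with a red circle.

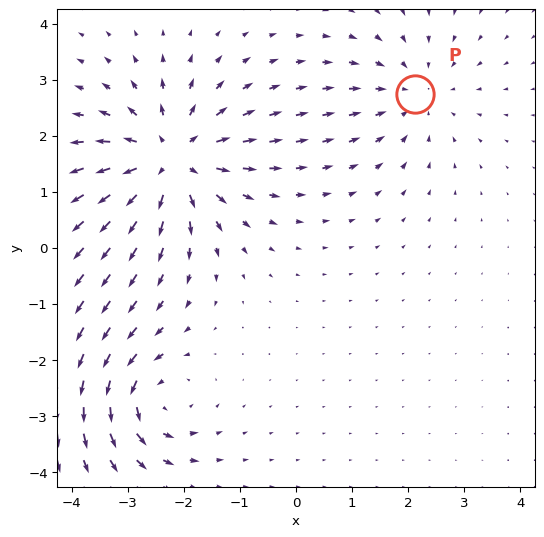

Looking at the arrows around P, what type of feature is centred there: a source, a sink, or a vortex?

At P (2.1, 2.7) the arrows converge inward. Divergence about -3, curl ≈0 — negative divergence with near-zero curl is a sink.

sink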